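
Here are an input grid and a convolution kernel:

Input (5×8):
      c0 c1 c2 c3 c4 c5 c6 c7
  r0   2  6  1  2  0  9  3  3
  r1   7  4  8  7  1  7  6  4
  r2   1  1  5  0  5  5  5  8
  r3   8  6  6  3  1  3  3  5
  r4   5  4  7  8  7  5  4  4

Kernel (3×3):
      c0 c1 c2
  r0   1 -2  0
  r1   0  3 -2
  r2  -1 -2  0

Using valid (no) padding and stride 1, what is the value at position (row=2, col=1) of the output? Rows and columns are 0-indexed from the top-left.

The receptive field on the input at this output position is [1 5 0 / 6 6 3 / 4 7 8]. Elementwise product with the kernel and sum: 1·1 + 5·-2 + 6·3 + 3·-2 + 4·-1 + 7·-2.

-15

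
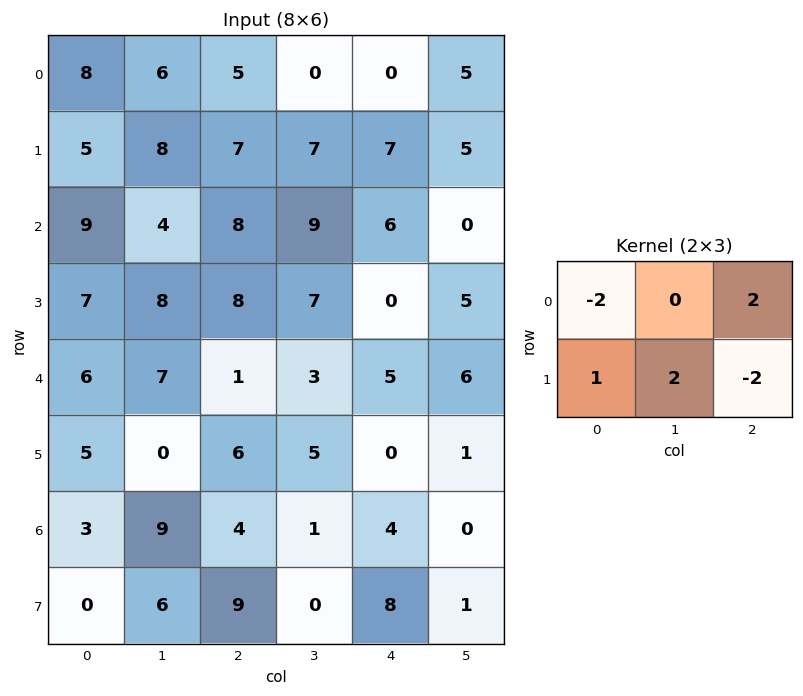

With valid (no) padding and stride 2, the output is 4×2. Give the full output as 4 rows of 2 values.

Output[0,0]: The receptive field on the input at this output position is [8 6 5 / 5 8 7]. Elementwise product with the kernel and sum: 8·-2 + 5·2 + 5·1 + 8·2 + 7·-2.

1 -3
5 18
-17 24
-4 -7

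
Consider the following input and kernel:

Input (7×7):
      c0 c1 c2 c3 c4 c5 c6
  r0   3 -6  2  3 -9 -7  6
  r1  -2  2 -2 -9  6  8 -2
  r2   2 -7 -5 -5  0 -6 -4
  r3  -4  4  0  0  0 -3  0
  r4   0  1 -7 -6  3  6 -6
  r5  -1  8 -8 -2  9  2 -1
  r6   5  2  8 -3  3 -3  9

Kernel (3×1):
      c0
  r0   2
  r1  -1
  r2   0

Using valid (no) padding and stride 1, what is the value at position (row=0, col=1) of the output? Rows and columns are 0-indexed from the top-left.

-14

The receptive field on the input at this output position is [-6 / 2 / -7]. Elementwise product with the kernel and sum: -6·2 + 2·-1.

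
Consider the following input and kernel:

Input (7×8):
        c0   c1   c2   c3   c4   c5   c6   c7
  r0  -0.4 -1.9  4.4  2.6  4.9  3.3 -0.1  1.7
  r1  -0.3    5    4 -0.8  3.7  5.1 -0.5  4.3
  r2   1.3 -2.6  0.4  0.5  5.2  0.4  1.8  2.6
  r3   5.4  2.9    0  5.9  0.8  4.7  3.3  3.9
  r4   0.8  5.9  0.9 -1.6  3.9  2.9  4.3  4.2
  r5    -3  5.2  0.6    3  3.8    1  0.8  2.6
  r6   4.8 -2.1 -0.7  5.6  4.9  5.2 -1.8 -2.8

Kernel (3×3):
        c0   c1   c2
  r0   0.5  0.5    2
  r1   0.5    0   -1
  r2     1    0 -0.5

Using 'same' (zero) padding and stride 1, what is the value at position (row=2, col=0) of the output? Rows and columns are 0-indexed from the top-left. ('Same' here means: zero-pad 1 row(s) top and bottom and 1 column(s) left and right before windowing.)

11

The receptive field on the zero-padded input at this output position is [0 -0.3 5 / 0 1.3 -2.6 / 0 5.4 2.9]. Elementwise product with the kernel and sum: 0·0.5 + -0.3·0.5 + 5·2 + 0·0.5 + -2.6·-1 + 0·1 + 2.9·-0.5.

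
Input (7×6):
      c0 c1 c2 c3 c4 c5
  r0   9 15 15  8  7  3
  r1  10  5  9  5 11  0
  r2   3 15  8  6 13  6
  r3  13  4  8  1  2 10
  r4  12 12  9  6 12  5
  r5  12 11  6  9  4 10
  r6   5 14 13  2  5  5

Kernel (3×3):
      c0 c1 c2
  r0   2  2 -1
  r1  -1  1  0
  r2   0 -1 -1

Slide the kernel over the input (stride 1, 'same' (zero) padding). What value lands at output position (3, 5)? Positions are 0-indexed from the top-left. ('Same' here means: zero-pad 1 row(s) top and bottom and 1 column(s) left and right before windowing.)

The receptive field on the zero-padded input at this output position is [13 6 0 / 2 10 0 / 12 5 0]. Elementwise product with the kernel and sum: 13·2 + 6·2 + 0·-1 + 2·-1 + 10·1 + 5·-1 + 0·-1.

41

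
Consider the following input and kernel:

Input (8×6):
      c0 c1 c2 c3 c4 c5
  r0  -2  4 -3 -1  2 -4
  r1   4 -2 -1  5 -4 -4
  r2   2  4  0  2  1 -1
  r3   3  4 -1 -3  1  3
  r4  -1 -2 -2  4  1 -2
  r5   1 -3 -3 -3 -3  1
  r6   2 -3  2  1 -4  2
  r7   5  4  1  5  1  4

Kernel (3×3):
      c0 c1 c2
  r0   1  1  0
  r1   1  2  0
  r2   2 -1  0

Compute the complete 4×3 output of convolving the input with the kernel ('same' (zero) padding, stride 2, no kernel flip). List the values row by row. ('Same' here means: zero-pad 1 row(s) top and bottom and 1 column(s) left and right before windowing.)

-8 -5 17
5 10 -2
0 -6 1
0 2 -4

Output[0,0]: The receptive field on the zero-padded input at this output position is [0 0 0 / 0 -2 4 / 0 4 -2]. Elementwise product with the kernel and sum: 0·1 + 0·1 + 0·1 + -2·2 + 0·2 + 4·-1.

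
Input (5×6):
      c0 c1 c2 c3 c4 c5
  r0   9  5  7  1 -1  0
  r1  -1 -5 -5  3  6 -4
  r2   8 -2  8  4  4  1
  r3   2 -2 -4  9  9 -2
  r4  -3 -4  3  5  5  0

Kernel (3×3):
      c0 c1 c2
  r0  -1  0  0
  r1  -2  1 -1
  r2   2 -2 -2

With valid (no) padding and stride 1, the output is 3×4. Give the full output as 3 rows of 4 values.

Output[0,0]: The receptive field on the input at this output position is [9 5 7 / -1 -5 -5 / 8 -2 8]. Elementwise product with the kernel and sum: 9·-1 + -1·-2 + -5·1 + -5·-1 + 8·2 + -2·-2 + 8·-2.

-3 -31 0 1
-9 -1 -55 -4
-14 -31 -14 -11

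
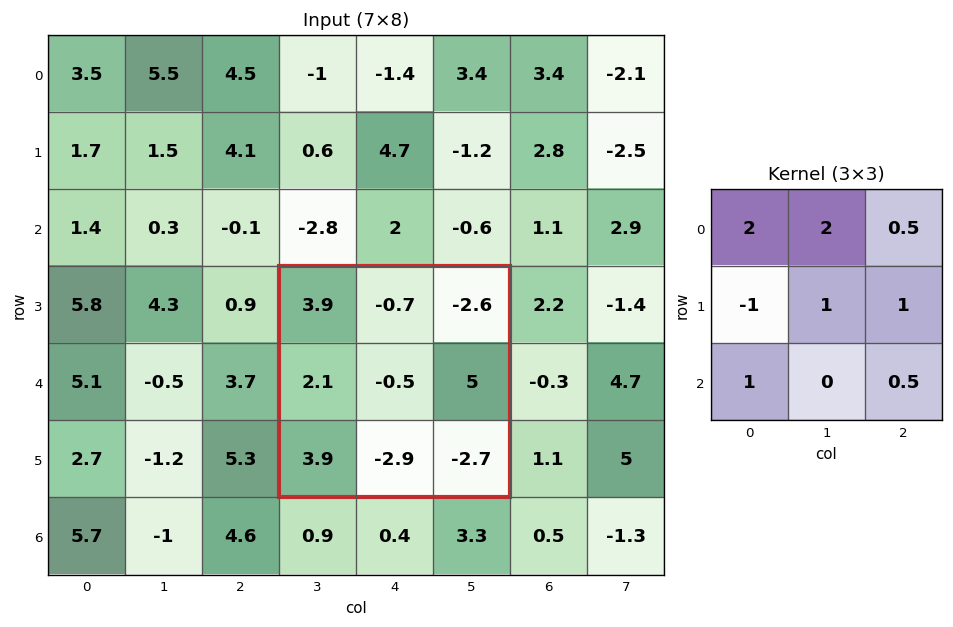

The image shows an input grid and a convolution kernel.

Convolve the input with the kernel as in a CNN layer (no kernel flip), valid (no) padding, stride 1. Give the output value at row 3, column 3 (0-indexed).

10.05

The receptive field on the input at this output position is [3.9 -0.7 -2.6 / 2.1 -0.5 5 / 3.9 -2.9 -2.7]. Elementwise product with the kernel and sum: 3.9·2 + -0.7·2 + -2.6·0.5 + 2.1·-1 + -0.5·1 + 5·1 + 3.9·1 + -2.7·0.5.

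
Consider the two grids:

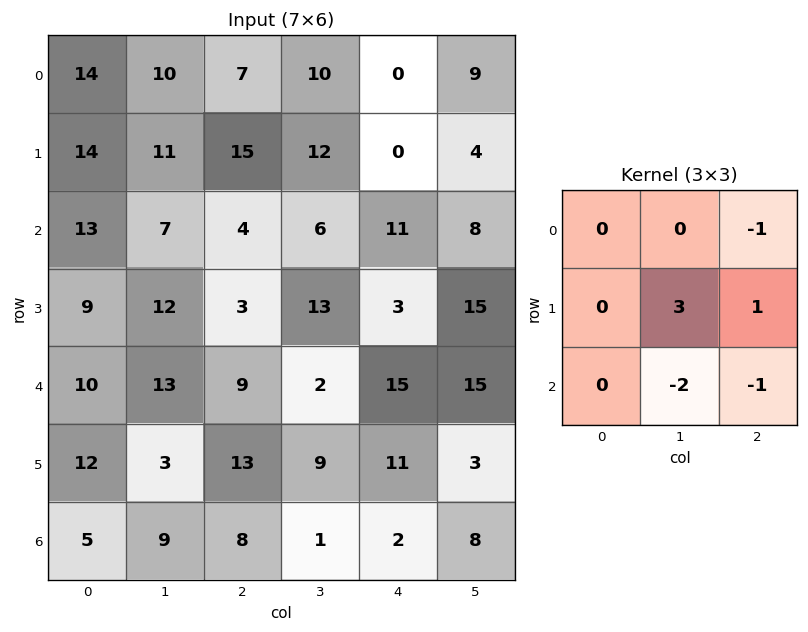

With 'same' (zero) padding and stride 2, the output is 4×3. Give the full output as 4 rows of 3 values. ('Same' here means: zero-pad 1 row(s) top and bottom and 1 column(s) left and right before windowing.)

Output[0,0]: The receptive field on the zero-padded input at this output position is [0 0 0 / 0 14 10 / 0 14 11]. Elementwise product with the kernel and sum: 0·-1 + 14·3 + 10·1 + 14·-2 + 11·-1.
Output[0,1]: The receptive field on the zero-padded input at this output position is [0 0 0 / 10 7 10 / 11 15 12]. Elementwise product with the kernel and sum: 0·-1 + 7·3 + 10·1 + 15·-2 + 12·-1.

13 -11 5
5 -13 16
4 -19 20
21 16 11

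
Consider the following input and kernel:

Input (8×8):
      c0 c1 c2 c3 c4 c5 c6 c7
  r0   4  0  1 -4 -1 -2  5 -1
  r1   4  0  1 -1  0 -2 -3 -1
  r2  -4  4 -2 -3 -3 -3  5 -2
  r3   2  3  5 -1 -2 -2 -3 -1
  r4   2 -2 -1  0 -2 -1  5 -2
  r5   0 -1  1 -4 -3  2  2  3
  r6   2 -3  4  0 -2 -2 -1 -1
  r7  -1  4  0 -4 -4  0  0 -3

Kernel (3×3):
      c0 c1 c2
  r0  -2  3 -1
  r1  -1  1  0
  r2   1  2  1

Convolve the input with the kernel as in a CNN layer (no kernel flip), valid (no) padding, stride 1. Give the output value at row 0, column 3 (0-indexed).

The receptive field on the input at this output position is [-4 -1 -2 / -1 0 -2 / -3 -3 -3]. Elementwise product with the kernel and sum: -4·-2 + -1·3 + -2·-1 + -1·-1 + 0·1 + -3·1 + -3·2 + -3·1.

-4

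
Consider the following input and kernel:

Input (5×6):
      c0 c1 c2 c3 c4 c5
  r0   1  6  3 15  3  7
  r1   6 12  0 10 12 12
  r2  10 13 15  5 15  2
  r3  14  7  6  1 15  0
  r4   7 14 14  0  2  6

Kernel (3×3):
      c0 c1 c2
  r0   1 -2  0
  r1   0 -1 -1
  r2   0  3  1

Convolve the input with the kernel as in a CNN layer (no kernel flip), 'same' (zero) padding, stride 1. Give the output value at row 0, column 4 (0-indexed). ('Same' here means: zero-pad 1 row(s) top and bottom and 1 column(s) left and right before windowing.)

The receptive field on the zero-padded input at this output position is [0 0 0 / 15 3 7 / 10 12 12]. Elementwise product with the kernel and sum: 0·1 + 0·-2 + 3·-1 + 7·-1 + 12·3 + 12·1.

38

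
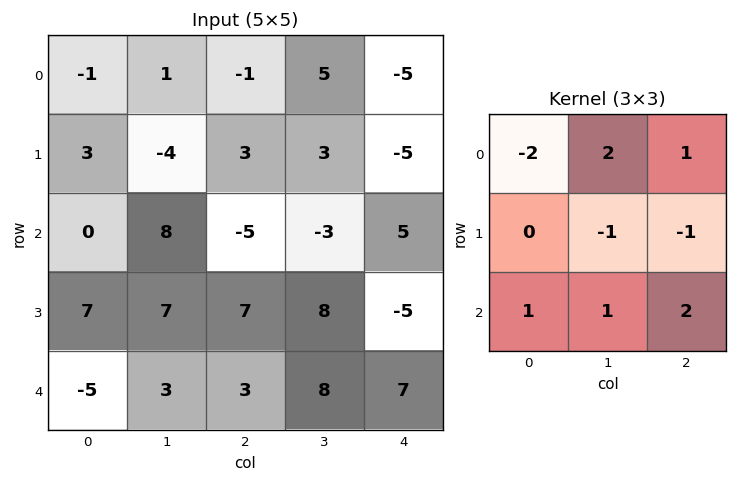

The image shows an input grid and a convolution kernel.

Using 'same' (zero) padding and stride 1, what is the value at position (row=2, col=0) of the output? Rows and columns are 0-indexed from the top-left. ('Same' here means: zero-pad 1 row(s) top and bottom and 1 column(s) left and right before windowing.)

The receptive field on the zero-padded input at this output position is [0 3 -4 / 0 0 8 / 0 7 7]. Elementwise product with the kernel and sum: 0·-2 + 3·2 + -4·1 + 0·-1 + 8·-1 + 0·1 + 7·1 + 7·2.

15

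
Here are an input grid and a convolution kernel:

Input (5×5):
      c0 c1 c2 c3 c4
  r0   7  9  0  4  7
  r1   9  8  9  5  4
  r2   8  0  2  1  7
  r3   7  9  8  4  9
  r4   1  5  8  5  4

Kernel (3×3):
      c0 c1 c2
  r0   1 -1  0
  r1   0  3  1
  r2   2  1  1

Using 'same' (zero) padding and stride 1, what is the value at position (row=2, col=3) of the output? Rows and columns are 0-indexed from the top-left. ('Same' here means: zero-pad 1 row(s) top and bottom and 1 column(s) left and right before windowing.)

43

The receptive field on the zero-padded input at this output position is [9 5 4 / 2 1 7 / 8 4 9]. Elementwise product with the kernel and sum: 9·1 + 5·-1 + 1·3 + 7·1 + 8·2 + 4·1 + 9·1.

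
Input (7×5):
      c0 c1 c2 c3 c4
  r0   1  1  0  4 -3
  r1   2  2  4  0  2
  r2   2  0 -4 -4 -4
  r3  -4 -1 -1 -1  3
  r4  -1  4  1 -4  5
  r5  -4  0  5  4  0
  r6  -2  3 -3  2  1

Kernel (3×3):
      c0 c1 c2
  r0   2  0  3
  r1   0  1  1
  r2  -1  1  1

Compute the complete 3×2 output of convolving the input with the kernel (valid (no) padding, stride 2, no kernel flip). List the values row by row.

Output[0,0]: The receptive field on the input at this output position is [1 1 0 / 2 2 4 / 2 0 -4]. Elementwise product with the kernel and sum: 1·2 + 0·3 + 2·1 + 4·1 + 2·-1 + 0·1 + -4·1.

2 -11
-4 -18
8 27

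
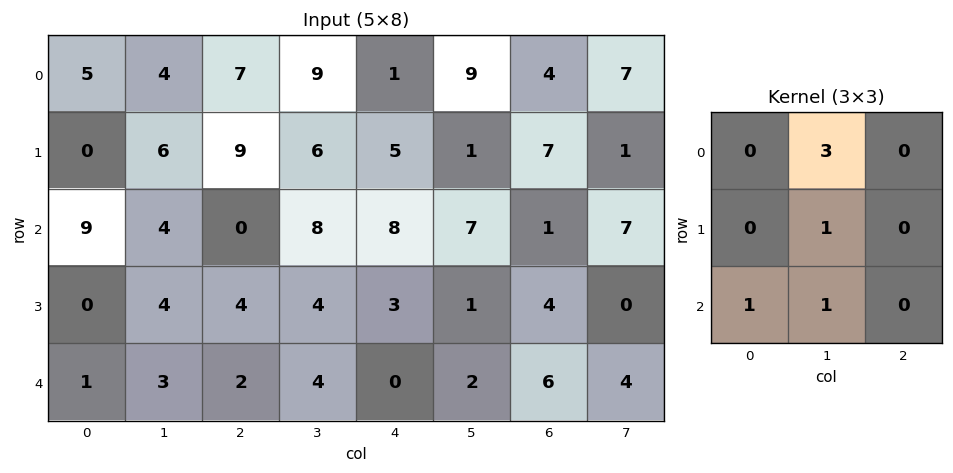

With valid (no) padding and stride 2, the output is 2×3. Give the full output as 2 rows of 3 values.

31 41 43
20 34 24

Output[0,0]: The receptive field on the input at this output position is [5 4 7 / 0 6 9 / 9 4 0]. Elementwise product with the kernel and sum: 4·3 + 6·1 + 9·1 + 4·1.
Output[0,1]: The receptive field on the input at this output position is [7 9 1 / 9 6 5 / 0 8 8]. Elementwise product with the kernel and sum: 9·3 + 6·1 + 0·1 + 8·1.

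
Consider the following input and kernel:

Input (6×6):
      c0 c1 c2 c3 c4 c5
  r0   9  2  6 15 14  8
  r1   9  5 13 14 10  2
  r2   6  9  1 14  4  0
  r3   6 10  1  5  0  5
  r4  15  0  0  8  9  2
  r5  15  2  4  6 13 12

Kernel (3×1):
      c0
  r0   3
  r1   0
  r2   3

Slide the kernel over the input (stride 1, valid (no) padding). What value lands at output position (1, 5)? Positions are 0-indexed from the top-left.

The receptive field on the input at this output position is [2 / 0 / 5]. Elementwise product with the kernel and sum: 2·3 + 5·3.

21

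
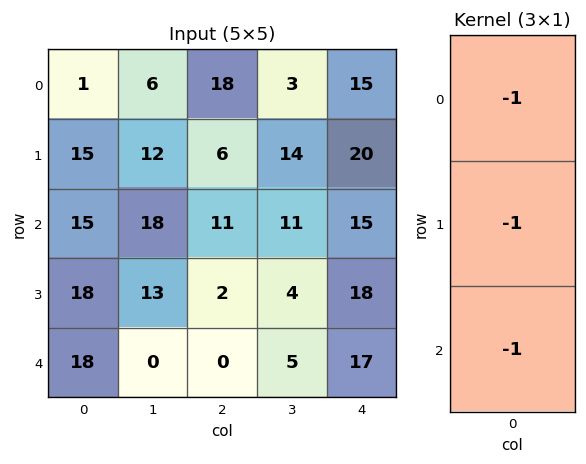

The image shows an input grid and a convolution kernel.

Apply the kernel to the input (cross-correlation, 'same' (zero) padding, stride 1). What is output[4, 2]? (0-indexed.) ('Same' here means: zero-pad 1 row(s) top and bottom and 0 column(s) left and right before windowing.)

The receptive field on the zero-padded input at this output position is [2 / 0 / 0]. Elementwise product with the kernel and sum: 2·-1 + 0·-1 + 0·-1.

-2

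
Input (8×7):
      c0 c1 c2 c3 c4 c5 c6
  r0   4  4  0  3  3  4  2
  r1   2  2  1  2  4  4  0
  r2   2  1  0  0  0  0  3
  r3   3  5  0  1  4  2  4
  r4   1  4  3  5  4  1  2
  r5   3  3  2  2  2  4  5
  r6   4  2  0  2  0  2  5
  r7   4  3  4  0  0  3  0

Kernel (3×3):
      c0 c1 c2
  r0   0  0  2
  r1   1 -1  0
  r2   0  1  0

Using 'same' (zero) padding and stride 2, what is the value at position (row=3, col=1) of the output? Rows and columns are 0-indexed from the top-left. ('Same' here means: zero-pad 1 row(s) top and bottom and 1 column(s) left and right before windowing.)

10

The receptive field on the zero-padded input at this output position is [3 2 2 / 2 0 2 / 3 4 0]. Elementwise product with the kernel and sum: 2·2 + 2·1 + 0·-1 + 4·1.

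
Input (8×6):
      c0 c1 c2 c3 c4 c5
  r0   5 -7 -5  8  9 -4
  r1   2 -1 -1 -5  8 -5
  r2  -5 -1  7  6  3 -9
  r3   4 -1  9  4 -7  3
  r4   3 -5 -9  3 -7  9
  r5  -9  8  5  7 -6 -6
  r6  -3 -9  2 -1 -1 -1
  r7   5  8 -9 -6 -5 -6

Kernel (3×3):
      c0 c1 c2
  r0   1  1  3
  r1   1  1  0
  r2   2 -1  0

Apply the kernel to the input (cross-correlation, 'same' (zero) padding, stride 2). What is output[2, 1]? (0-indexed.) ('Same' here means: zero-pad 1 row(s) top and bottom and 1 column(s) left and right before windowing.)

The receptive field on the zero-padded input at this output position is [-1 9 4 / -5 -9 3 / 8 5 7]. Elementwise product with the kernel and sum: -1·1 + 9·1 + 4·3 + -5·1 + -9·1 + 8·2 + 5·-1.

17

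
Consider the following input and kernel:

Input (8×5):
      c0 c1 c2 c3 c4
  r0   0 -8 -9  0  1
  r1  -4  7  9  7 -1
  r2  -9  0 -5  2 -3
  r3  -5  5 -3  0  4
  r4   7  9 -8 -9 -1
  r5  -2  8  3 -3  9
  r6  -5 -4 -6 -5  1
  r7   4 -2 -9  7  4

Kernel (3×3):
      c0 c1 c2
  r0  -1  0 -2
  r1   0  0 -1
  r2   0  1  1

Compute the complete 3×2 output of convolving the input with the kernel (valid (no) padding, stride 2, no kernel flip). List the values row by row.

4 7
23 -3
-4 -3

Output[0,0]: The receptive field on the input at this output position is [0 -8 -9 / -4 7 9 / -9 0 -5]. Elementwise product with the kernel and sum: 0·-1 + -9·-2 + 9·-1 + 0·1 + -5·1.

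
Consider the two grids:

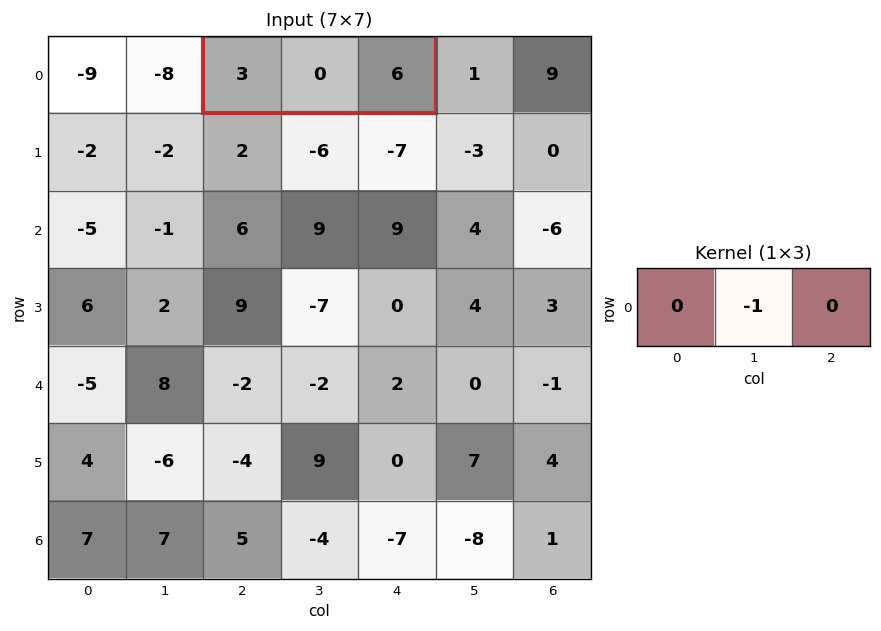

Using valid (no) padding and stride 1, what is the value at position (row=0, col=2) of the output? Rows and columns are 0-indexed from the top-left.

The receptive field on the input at this output position is [3 0 6]. Elementwise product with the kernel and sum: 0·-1.

0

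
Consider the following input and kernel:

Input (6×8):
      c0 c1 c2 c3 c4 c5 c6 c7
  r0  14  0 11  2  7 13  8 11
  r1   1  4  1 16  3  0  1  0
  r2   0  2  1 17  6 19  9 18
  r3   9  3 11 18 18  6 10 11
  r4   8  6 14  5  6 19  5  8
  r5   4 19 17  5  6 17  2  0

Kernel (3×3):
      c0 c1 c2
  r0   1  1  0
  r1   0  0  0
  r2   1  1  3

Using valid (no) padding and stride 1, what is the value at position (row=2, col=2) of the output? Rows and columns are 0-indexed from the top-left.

The receptive field on the input at this output position is [1 17 6 / 11 18 18 / 14 5 6]. Elementwise product with the kernel and sum: 1·1 + 17·1 + 14·1 + 5·1 + 6·3.

55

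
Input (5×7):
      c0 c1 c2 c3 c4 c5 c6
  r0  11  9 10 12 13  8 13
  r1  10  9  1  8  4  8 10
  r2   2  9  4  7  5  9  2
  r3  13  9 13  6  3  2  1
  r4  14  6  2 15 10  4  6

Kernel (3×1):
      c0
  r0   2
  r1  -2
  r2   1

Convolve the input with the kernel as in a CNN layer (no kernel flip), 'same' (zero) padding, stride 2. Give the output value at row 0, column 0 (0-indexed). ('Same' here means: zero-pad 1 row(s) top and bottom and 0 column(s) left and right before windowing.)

-12

The receptive field on the zero-padded input at this output position is [0 / 11 / 10]. Elementwise product with the kernel and sum: 0·2 + 11·-2 + 10·1.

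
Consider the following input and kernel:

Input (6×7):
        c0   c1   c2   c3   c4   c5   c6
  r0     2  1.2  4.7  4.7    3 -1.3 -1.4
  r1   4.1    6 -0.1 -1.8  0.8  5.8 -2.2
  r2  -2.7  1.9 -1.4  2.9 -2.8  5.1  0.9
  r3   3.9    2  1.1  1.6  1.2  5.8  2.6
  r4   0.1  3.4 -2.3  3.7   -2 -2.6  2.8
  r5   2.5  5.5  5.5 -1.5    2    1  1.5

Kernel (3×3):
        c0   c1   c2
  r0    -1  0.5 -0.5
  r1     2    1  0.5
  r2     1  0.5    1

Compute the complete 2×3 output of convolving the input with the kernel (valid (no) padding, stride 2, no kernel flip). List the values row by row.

Output[0,0]: The receptive field on the input at this output position is [2 1.2 4.7 / 4.1 6 -0.1 / -2.7 1.9 -1.4]. Elementwise product with the kernel and sum: 2·-1 + 1.2·0.5 + 4.7·-0.5 + 4.1·2 + 6·1 + -0.1·0.5 + -2.7·1 + 1.9·0.5 + -1.4·1.
Output[0,1]: The receptive field on the input at this output position is [4.7 4.7 3 / -0.1 -1.8 0.8 / -1.4 2.9 -2.8]. Elementwise product with the kernel and sum: 4.7·-1 + 4.7·0.5 + 3·-0.5 + -0.1·2 + -1.8·1 + 0.8·0.5 + -1.4·1 + 2.9·0.5 + -2.8·1.

7.25 -8.2 4
14.2 6.2 13.9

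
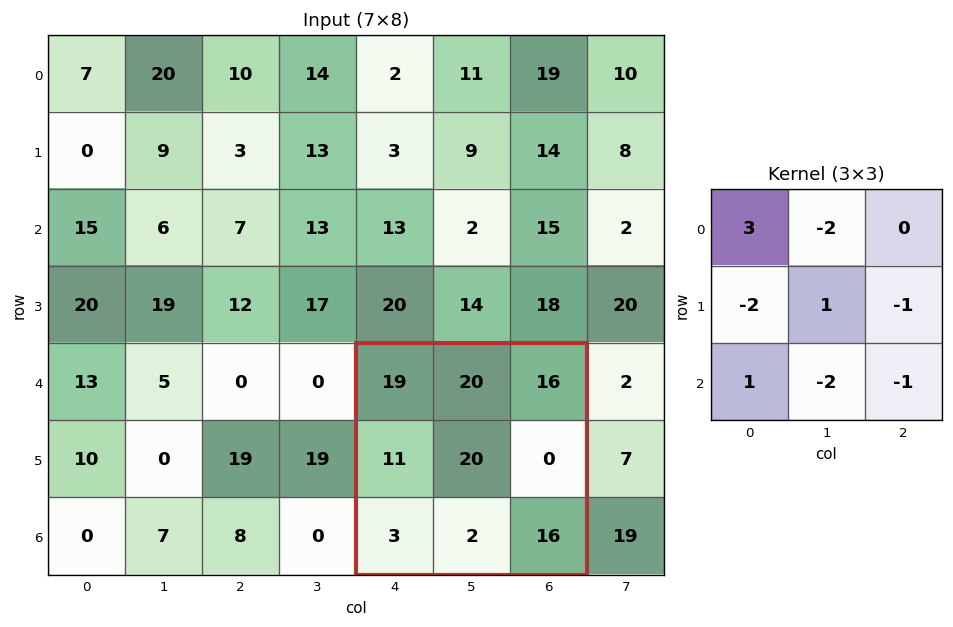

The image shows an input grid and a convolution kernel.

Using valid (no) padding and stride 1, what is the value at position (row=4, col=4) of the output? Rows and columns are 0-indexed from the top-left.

The receptive field on the input at this output position is [19 20 16 / 11 20 0 / 3 2 16]. Elementwise product with the kernel and sum: 19·3 + 20·-2 + 11·-2 + 20·1 + 0·-1 + 3·1 + 2·-2 + 16·-1.

-2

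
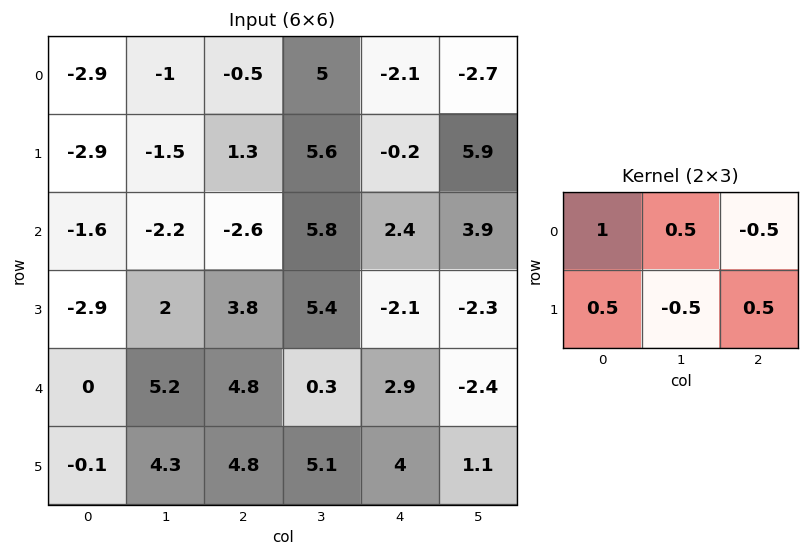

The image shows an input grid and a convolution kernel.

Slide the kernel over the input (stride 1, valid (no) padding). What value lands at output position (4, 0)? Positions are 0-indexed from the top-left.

The receptive field on the input at this output position is [0 5.2 4.8 / -0.1 4.3 4.8]. Elementwise product with the kernel and sum: 0·1 + 5.2·0.5 + 4.8·-0.5 + -0.1·0.5 + 4.3·-0.5 + 4.8·0.5.

0.4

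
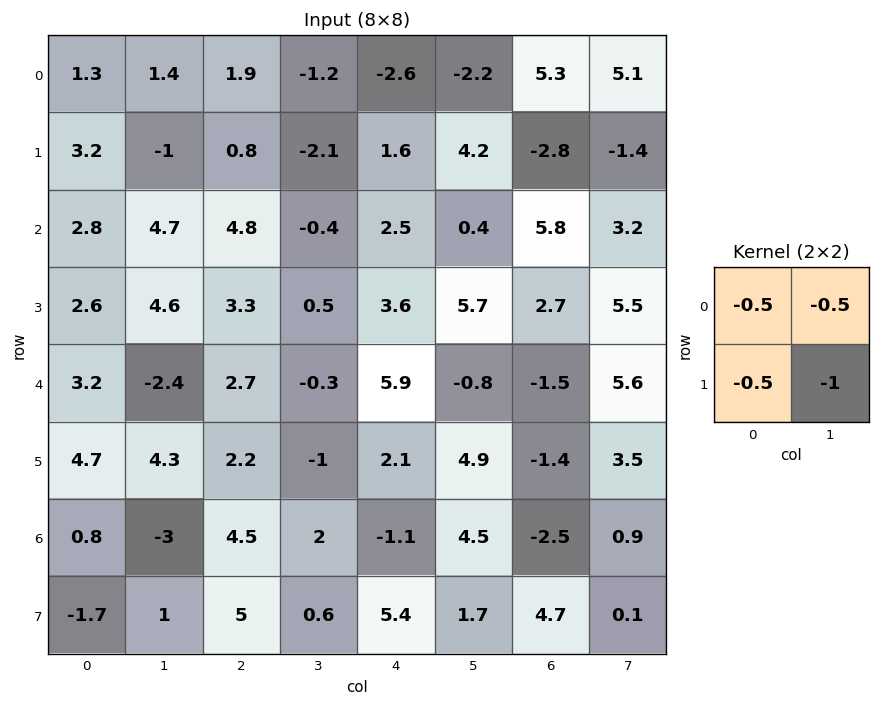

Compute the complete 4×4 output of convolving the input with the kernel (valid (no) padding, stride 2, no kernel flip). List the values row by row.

-1.95 1.35 -2.6 -2.4
-9.65 -4.35 -8.95 -11.35
-7.05 -1.3 -8.5 -4.85
0.95 -6.35 -6.1 -1.65

Output[0,0]: The receptive field on the input at this output position is [1.3 1.4 / 3.2 -1]. Elementwise product with the kernel and sum: 1.3·-0.5 + 1.4·-0.5 + 3.2·-0.5 + -1·-1.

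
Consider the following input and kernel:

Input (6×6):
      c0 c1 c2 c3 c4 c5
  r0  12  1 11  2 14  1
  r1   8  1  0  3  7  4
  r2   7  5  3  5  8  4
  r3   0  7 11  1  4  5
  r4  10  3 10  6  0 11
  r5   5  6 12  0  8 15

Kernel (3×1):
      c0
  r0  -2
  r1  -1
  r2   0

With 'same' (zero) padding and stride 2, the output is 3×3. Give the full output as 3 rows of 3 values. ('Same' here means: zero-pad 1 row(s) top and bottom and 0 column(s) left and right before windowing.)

Output[0,0]: The receptive field on the zero-padded input at this output position is [0 / 12 / 8]. Elementwise product with the kernel and sum: 0·-2 + 12·-1.
Output[0,1]: The receptive field on the zero-padded input at this output position is [0 / 11 / 0]. Elementwise product with the kernel and sum: 0·-2 + 11·-1.

-12 -11 -14
-23 -3 -22
-10 -32 -8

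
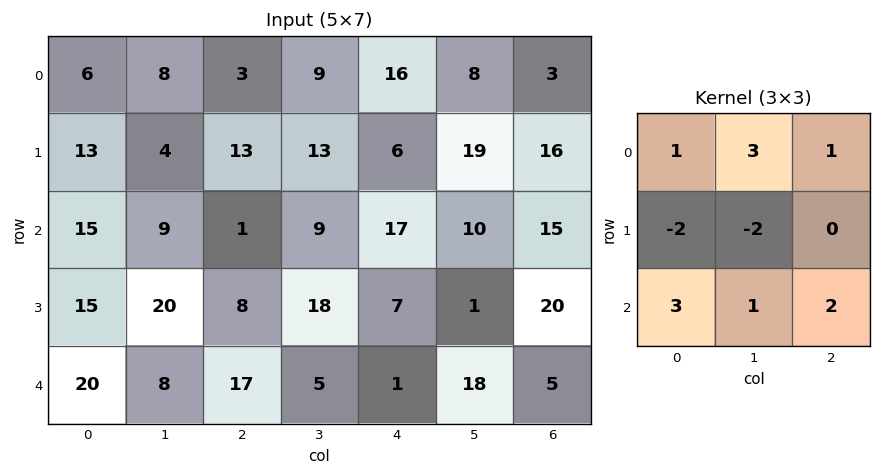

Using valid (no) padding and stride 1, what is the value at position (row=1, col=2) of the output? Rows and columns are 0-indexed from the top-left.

94

The receptive field on the input at this output position is [13 13 6 / 1 9 17 / 8 18 7]. Elementwise product with the kernel and sum: 13·1 + 13·3 + 6·1 + 1·-2 + 9·-2 + 8·3 + 18·1 + 7·2.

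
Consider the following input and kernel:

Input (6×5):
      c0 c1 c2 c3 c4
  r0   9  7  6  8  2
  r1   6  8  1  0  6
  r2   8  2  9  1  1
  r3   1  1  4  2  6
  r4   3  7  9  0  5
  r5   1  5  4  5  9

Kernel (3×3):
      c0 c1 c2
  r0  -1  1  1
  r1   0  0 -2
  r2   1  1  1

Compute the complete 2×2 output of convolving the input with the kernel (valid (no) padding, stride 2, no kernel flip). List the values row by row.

21 3
14 -5

Output[0,0]: The receptive field on the input at this output position is [9 7 6 / 6 8 1 / 8 2 9]. Elementwise product with the kernel and sum: 9·-1 + 7·1 + 6·1 + 1·-2 + 8·1 + 2·1 + 9·1.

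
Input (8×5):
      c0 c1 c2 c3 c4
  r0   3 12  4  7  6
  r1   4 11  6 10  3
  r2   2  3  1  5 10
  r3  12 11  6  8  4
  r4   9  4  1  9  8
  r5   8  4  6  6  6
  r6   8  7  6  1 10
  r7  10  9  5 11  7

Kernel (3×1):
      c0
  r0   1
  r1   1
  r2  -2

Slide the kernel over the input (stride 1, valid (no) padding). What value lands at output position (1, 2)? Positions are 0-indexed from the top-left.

The receptive field on the input at this output position is [6 / 1 / 6]. Elementwise product with the kernel and sum: 6·1 + 1·1 + 6·-2.

-5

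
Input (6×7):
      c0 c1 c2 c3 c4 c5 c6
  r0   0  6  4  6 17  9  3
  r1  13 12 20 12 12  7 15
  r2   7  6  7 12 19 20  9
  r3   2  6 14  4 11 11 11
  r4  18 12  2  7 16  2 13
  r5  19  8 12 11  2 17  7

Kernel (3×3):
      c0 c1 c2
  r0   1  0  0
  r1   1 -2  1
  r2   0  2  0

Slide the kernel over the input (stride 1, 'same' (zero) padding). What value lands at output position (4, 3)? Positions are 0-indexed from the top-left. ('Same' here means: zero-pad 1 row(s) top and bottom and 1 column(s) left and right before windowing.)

The receptive field on the zero-padded input at this output position is [14 4 11 / 2 7 16 / 12 11 2]. Elementwise product with the kernel and sum: 14·1 + 2·1 + 7·-2 + 16·1 + 11·2.

40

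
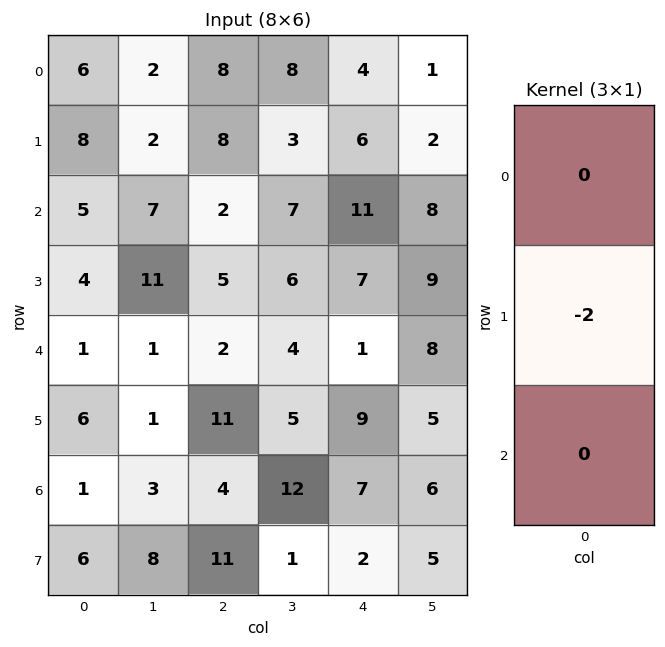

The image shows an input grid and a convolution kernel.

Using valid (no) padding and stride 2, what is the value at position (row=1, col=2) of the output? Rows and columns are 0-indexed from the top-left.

The receptive field on the input at this output position is [11 / 7 / 1]. Elementwise product with the kernel and sum: 7·-2.

-14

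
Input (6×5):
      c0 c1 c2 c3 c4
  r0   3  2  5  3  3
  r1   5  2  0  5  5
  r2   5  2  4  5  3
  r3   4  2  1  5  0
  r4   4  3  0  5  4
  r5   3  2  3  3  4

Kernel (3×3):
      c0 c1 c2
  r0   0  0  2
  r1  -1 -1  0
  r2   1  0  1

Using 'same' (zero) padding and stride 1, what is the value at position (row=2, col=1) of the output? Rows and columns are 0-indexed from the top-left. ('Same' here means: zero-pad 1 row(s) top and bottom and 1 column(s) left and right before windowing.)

-2

The receptive field on the zero-padded input at this output position is [5 2 0 / 5 2 4 / 4 2 1]. Elementwise product with the kernel and sum: 0·2 + 5·-1 + 2·-1 + 4·1 + 1·1.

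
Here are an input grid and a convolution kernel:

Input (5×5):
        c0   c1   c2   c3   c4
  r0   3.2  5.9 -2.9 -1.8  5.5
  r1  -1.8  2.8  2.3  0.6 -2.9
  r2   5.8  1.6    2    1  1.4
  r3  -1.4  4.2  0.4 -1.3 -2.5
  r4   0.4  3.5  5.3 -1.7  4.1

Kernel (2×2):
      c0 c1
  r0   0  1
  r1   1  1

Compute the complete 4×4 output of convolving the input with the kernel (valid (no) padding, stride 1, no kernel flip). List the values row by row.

6.9 2.2 1.1 3.2
10.2 5.9 3.6 -0.5
4.4 6.6 0.1 -2.4
8.1 9.2 2.3 -0.1

Output[0,0]: The receptive field on the input at this output position is [3.2 5.9 / -1.8 2.8]. Elementwise product with the kernel and sum: 5.9·1 + -1.8·1 + 2.8·1.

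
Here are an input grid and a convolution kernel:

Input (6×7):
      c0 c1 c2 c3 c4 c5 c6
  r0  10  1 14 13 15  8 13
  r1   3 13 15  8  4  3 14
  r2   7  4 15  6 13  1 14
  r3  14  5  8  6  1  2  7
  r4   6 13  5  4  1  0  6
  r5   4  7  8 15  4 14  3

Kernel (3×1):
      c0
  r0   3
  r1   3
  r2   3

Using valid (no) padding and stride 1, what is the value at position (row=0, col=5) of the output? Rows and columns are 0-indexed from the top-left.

36

The receptive field on the input at this output position is [8 / 3 / 1]. Elementwise product with the kernel and sum: 8·3 + 3·3 + 1·3.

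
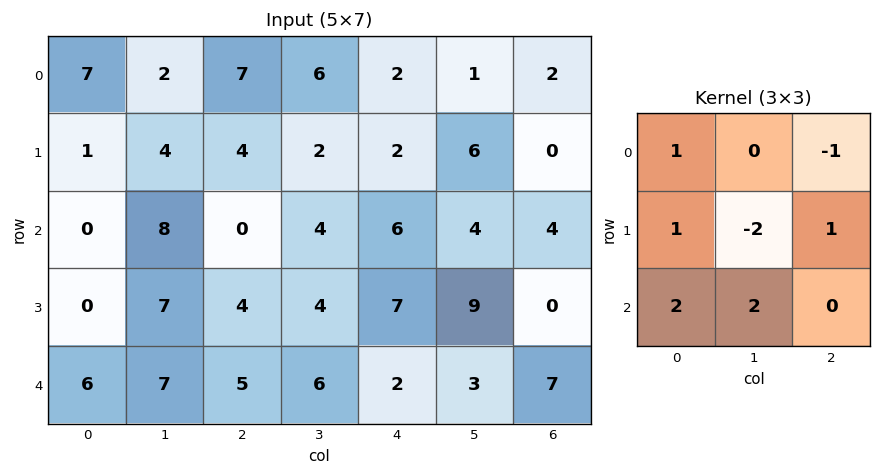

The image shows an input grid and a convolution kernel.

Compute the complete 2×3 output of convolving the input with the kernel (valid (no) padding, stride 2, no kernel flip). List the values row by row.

13 15 10
16 19 1

Output[0,0]: The receptive field on the input at this output position is [7 2 7 / 1 4 4 / 0 8 0]. Elementwise product with the kernel and sum: 7·1 + 7·-1 + 1·1 + 4·-2 + 4·1 + 0·2 + 8·2.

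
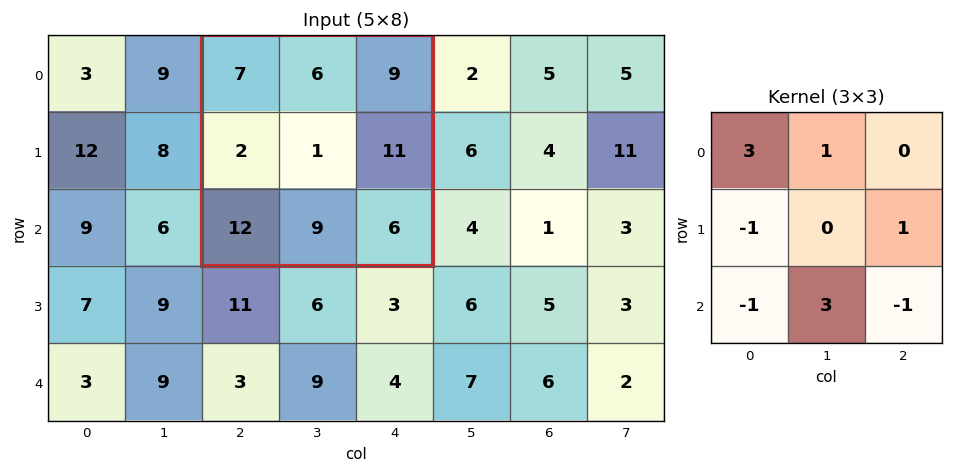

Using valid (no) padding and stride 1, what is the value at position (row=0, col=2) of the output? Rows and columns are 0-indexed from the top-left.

The receptive field on the input at this output position is [7 6 9 / 2 1 11 / 12 9 6]. Elementwise product with the kernel and sum: 7·3 + 6·1 + 2·-1 + 11·1 + 12·-1 + 9·3 + 6·-1.

45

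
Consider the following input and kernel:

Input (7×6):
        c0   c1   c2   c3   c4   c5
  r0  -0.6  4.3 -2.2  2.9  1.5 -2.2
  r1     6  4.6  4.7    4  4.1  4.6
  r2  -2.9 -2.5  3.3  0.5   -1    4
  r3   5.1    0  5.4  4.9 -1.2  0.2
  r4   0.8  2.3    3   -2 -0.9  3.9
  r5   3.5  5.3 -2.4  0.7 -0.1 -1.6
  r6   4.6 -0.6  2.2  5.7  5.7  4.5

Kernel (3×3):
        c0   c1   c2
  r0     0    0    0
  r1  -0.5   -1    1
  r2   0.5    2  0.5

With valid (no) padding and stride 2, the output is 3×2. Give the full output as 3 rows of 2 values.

-7.7 -0.1
9.35 -11.75
-7.25 15.75

Output[0,0]: The receptive field on the input at this output position is [-0.6 4.3 -2.2 / 6 4.6 4.7 / -2.9 -2.5 3.3]. Elementwise product with the kernel and sum: 6·-0.5 + 4.6·-1 + 4.7·1 + -2.9·0.5 + -2.5·2 + 3.3·0.5.
Output[0,1]: The receptive field on the input at this output position is [-2.2 2.9 1.5 / 4.7 4 4.1 / 3.3 0.5 -1]. Elementwise product with the kernel and sum: 4.7·-0.5 + 4·-1 + 4.1·1 + 3.3·0.5 + 0.5·2 + -1·0.5.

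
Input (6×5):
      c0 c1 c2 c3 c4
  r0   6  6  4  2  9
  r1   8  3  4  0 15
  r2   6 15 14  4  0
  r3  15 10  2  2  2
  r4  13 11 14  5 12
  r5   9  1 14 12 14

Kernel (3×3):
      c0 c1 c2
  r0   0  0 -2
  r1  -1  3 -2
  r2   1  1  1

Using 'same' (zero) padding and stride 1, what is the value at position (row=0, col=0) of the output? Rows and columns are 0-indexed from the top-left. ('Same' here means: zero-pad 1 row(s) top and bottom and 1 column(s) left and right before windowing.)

The receptive field on the zero-padded input at this output position is [0 0 0 / 0 6 6 / 0 8 3]. Elementwise product with the kernel and sum: 0·-2 + 0·-1 + 6·3 + 6·-2 + 0·1 + 8·1 + 3·1.

17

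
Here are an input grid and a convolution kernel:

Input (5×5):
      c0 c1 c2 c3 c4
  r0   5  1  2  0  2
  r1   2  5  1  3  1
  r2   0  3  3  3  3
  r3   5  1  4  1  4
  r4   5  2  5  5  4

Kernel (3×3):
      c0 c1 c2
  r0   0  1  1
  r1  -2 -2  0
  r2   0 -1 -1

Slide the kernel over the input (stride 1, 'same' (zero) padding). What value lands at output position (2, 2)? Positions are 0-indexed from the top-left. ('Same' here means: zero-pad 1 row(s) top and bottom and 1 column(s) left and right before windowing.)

-13

The receptive field on the zero-padded input at this output position is [5 1 3 / 3 3 3 / 1 4 1]. Elementwise product with the kernel and sum: 1·1 + 3·1 + 3·-2 + 3·-2 + 4·-1 + 1·-1.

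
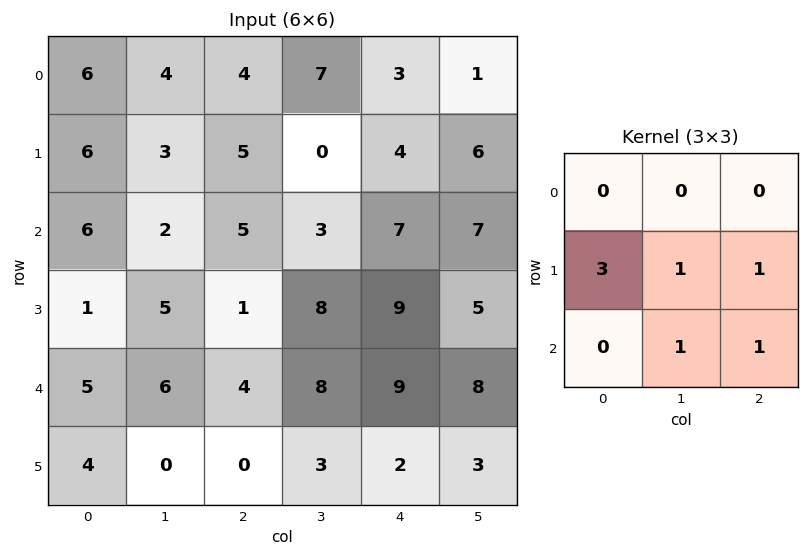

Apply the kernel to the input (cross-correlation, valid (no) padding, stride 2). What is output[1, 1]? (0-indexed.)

The receptive field on the input at this output position is [5 3 7 / 1 8 9 / 4 8 9]. Elementwise product with the kernel and sum: 1·3 + 8·1 + 9·1 + 8·1 + 9·1.

37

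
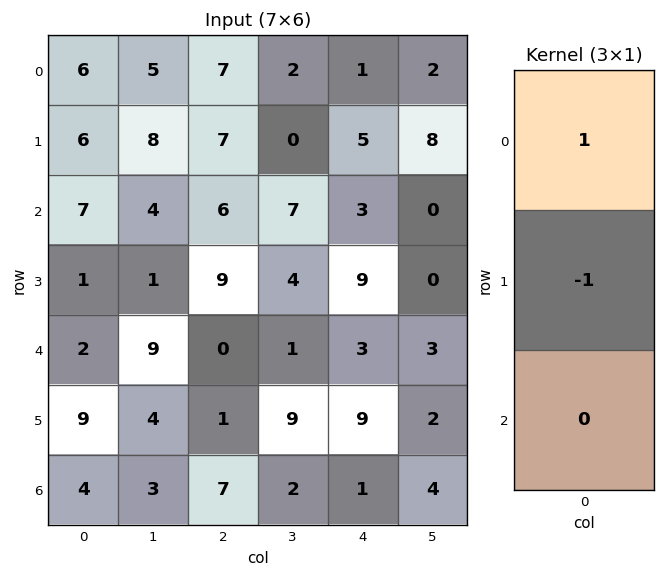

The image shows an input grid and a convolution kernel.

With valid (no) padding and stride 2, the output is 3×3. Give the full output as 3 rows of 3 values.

0 0 -4
6 -3 -6
-7 -1 -6

Output[0,0]: The receptive field on the input at this output position is [6 / 6 / 7]. Elementwise product with the kernel and sum: 6·1 + 6·-1.
Output[0,1]: The receptive field on the input at this output position is [7 / 7 / 6]. Elementwise product with the kernel and sum: 7·1 + 7·-1.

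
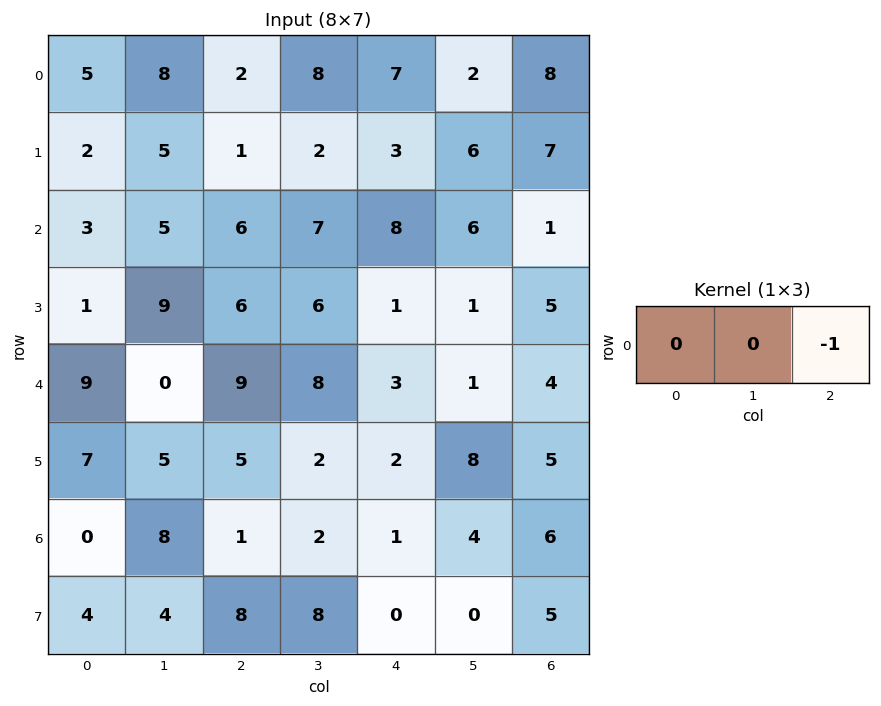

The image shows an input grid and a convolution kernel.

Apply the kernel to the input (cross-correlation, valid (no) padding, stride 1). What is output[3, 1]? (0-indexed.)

-6

The receptive field on the input at this output position is [9 6 6]. Elementwise product with the kernel and sum: 6·-1.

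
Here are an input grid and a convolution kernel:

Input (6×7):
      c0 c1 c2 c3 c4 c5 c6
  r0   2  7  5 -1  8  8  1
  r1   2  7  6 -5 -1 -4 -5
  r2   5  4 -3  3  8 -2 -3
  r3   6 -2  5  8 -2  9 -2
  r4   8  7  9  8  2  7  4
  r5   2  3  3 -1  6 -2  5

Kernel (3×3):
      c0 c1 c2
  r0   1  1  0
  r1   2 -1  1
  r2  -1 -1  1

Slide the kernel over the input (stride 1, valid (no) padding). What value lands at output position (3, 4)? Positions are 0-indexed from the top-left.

The receptive field on the input at this output position is [-2 9 -2 / 2 7 4 / 6 -2 5]. Elementwise product with the kernel and sum: -2·1 + 9·1 + 2·2 + 7·-1 + 4·1 + 6·-1 + -2·-1 + 5·1.

9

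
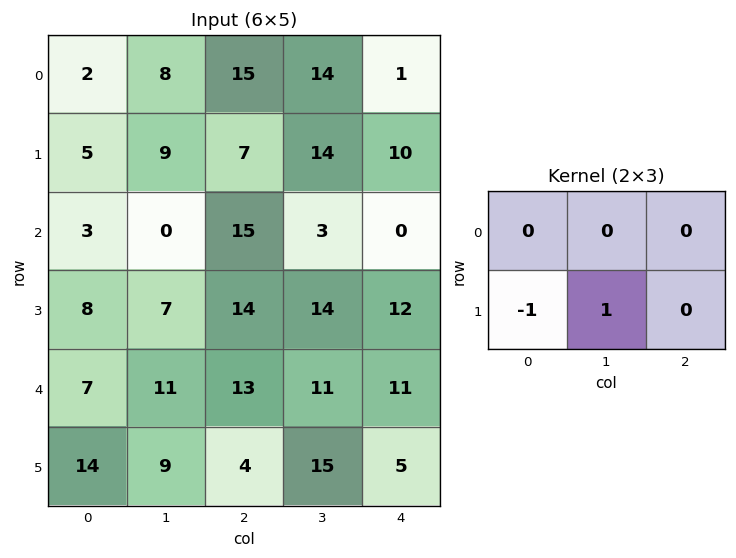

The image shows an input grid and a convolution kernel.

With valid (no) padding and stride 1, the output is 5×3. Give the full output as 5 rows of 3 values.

Output[0,0]: The receptive field on the input at this output position is [2 8 15 / 5 9 7]. Elementwise product with the kernel and sum: 5·-1 + 9·1.
Output[0,1]: The receptive field on the input at this output position is [8 15 14 / 9 7 14]. Elementwise product with the kernel and sum: 9·-1 + 7·1.

4 -2 7
-3 15 -12
-1 7 0
4 2 -2
-5 -5 11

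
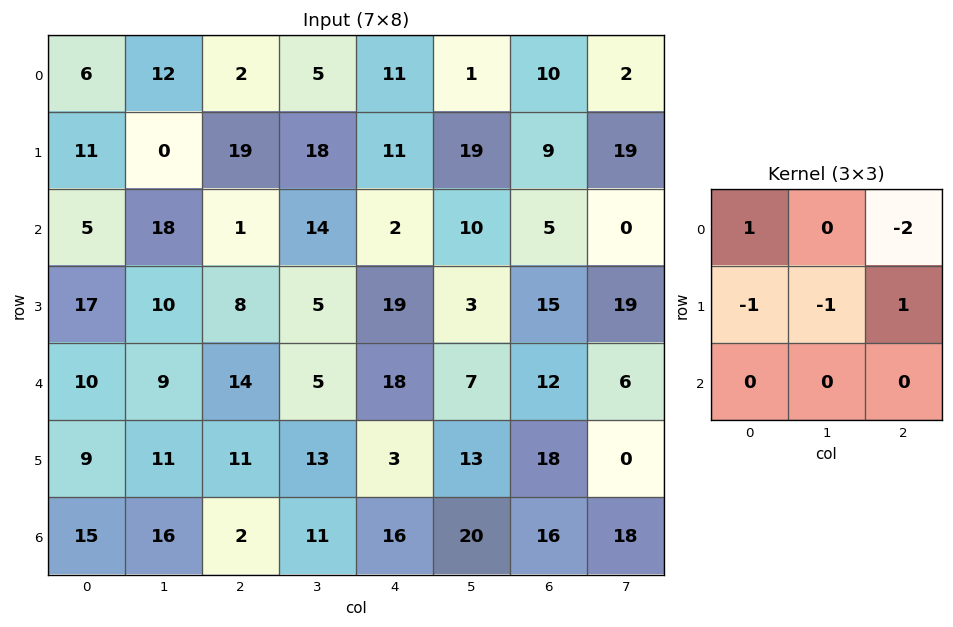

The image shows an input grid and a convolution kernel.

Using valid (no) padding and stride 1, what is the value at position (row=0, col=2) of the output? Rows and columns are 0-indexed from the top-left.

The receptive field on the input at this output position is [2 5 11 / 19 18 11 / 1 14 2]. Elementwise product with the kernel and sum: 2·1 + 11·-2 + 19·-1 + 18·-1 + 11·1.

-46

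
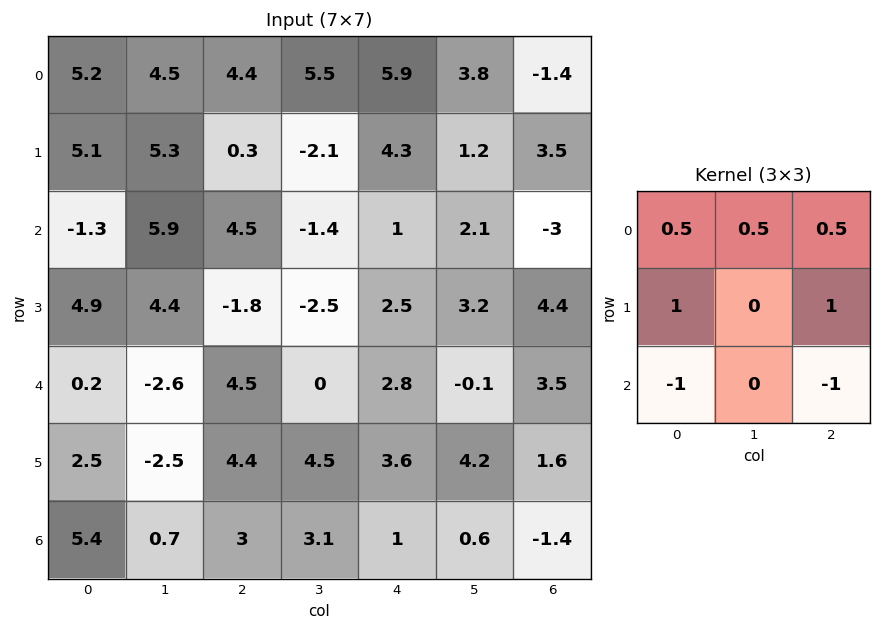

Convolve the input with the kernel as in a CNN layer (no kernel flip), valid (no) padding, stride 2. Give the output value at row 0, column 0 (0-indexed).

The receptive field on the input at this output position is [5.2 4.5 4.4 / 5.1 5.3 0.3 / -1.3 5.9 4.5]. Elementwise product with the kernel and sum: 5.2·0.5 + 4.5·0.5 + 4.4·0.5 + 5.1·1 + 0.3·1 + -1.3·-1 + 4.5·-1.

9.25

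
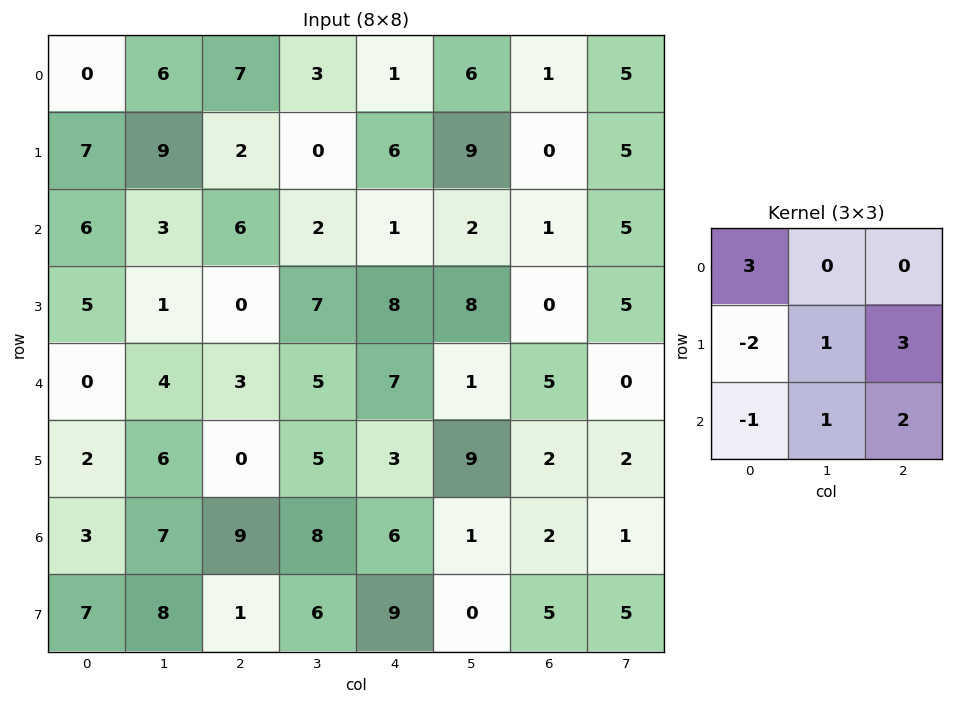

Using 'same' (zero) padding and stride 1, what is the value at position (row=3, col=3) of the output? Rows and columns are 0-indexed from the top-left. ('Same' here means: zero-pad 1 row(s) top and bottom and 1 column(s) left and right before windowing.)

65

The receptive field on the zero-padded input at this output position is [6 2 1 / 0 7 8 / 3 5 7]. Elementwise product with the kernel and sum: 6·3 + 0·-2 + 7·1 + 8·3 + 3·-1 + 5·1 + 7·2.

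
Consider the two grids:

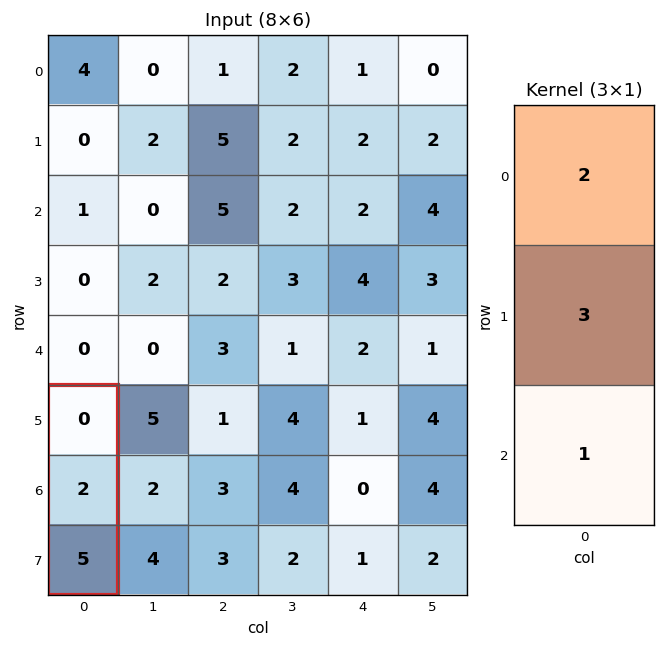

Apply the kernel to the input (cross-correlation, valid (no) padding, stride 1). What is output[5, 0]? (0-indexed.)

The receptive field on the input at this output position is [0 / 2 / 5]. Elementwise product with the kernel and sum: 0·2 + 2·3 + 5·1.

11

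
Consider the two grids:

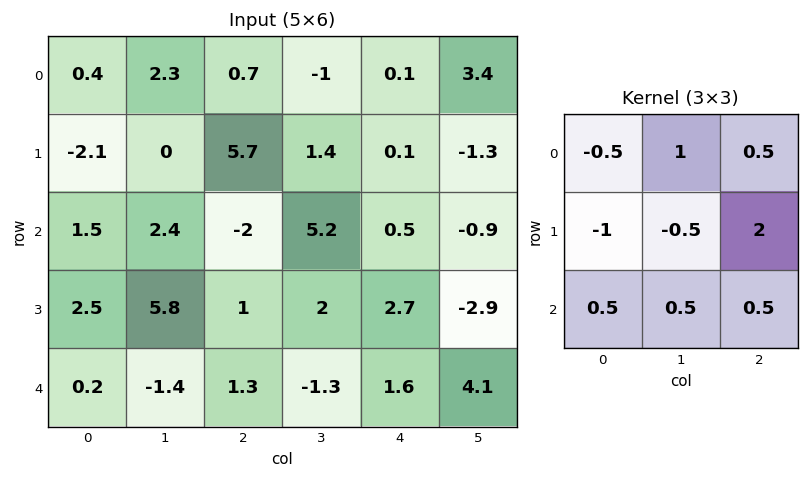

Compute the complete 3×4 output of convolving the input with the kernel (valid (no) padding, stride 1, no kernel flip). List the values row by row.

16.9 1.8 -5.65 0.65
1.85 19.8 1.85 -7.6
-2.7 -3.6 10.65 -9.5

Output[0,0]: The receptive field on the input at this output position is [0.4 2.3 0.7 / -2.1 0 5.7 / 1.5 2.4 -2]. Elementwise product with the kernel and sum: 0.4·-0.5 + 2.3·1 + 0.7·0.5 + -2.1·-1 + 0·-0.5 + 5.7·2 + 1.5·0.5 + 2.4·0.5 + -2·0.5.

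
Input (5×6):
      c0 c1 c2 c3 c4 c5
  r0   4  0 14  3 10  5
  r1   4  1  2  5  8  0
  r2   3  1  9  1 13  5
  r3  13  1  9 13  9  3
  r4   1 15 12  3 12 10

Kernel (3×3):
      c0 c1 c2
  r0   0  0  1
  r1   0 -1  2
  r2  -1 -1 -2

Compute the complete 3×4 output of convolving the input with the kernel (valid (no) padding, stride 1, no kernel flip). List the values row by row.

Output[0,0]: The receptive field on the input at this output position is [4 0 14 / 4 1 2 / 3 1 9]. Elementwise product with the kernel and sum: 14·1 + 1·-1 + 2·2 + 3·-1 + 1·-1 + 9·-2.

-5 -1 -15 -27
-13 -38 -7 -31
-14 -15 -21 -33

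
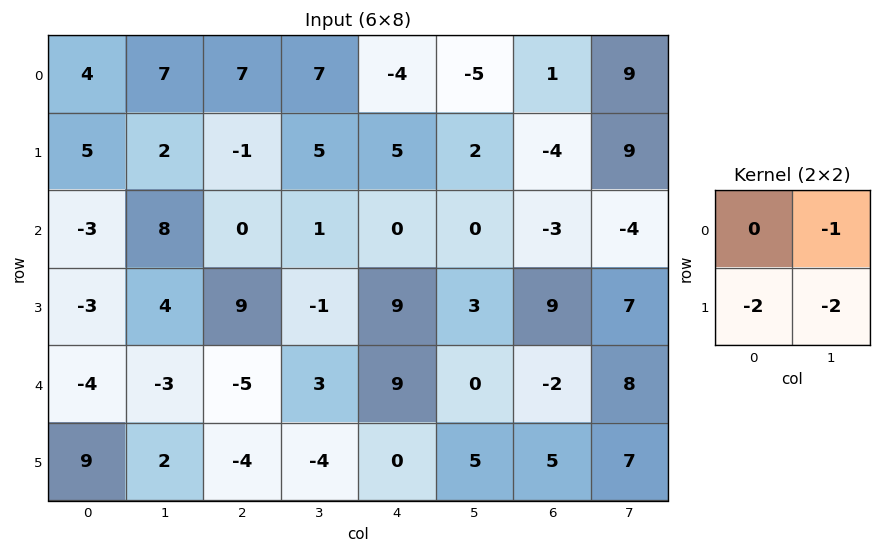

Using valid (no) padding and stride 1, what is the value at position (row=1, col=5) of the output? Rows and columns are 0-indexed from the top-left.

10

The receptive field on the input at this output position is [2 -4 / 0 -3]. Elementwise product with the kernel and sum: -4·-1 + 0·-2 + -3·-2.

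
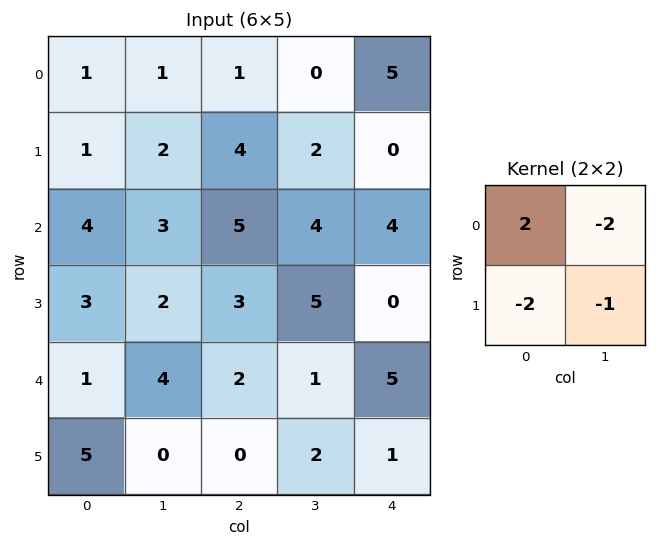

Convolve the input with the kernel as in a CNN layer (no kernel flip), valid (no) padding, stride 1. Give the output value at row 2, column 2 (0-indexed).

The receptive field on the input at this output position is [5 4 / 3 5]. Elementwise product with the kernel and sum: 5·2 + 4·-2 + 3·-2 + 5·-1.

-9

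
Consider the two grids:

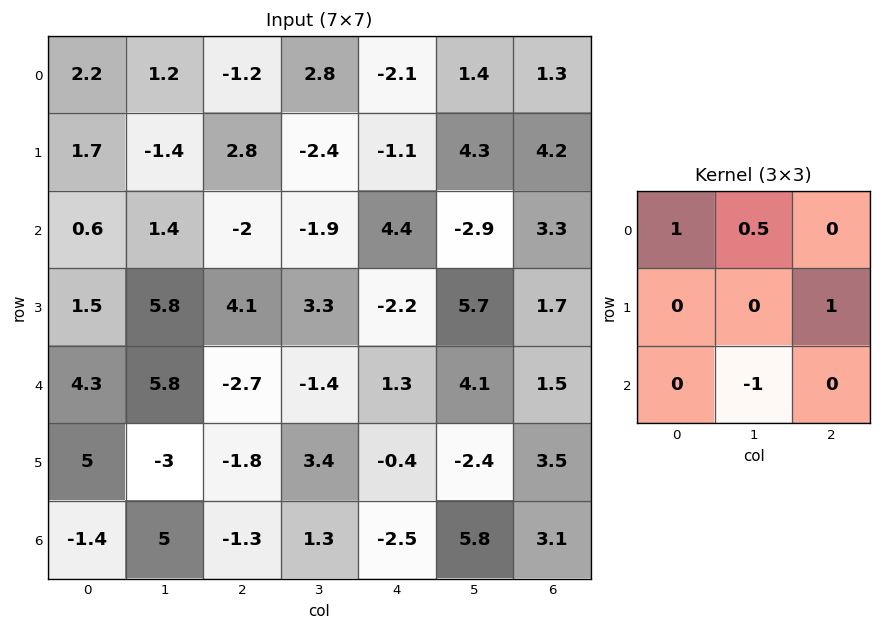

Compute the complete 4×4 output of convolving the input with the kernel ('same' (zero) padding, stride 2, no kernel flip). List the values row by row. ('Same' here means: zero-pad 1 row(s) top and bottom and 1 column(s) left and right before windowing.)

Output[0,0]: The receptive field on the zero-padded input at this output position is [0 0 0 / 0 2.2 1.2 / 0 1.7 -1.4]. Elementwise product with the kernel and sum: 0·1 + 0·0.5 + 1.2·1 + 1.7·-1.

-0.5 0 2.5 -4.2
0.75 -6 -3.65 4.7
1.55 8.25 6.7 3.05
7.5 -2.6 9 -0.65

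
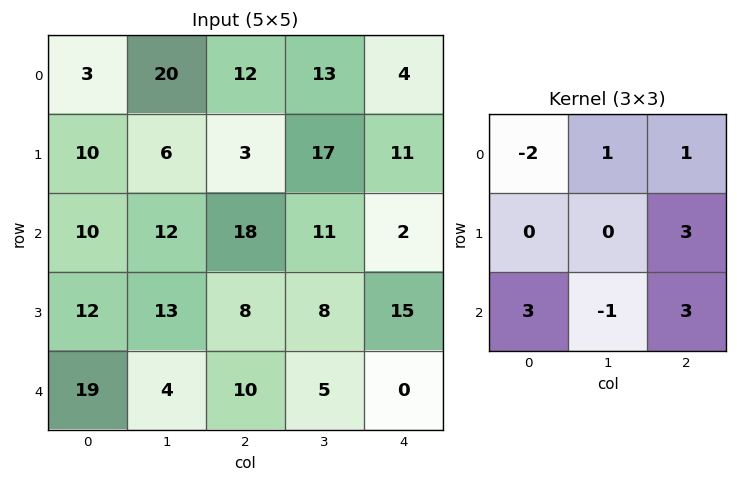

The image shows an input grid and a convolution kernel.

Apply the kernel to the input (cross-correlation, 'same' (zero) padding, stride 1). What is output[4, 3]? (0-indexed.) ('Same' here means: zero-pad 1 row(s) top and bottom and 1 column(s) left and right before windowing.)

7

The receptive field on the zero-padded input at this output position is [8 8 15 / 10 5 0 / 0 0 0]. Elementwise product with the kernel and sum: 8·-2 + 8·1 + 15·1 + 0·3 + 0·3 + 0·-1 + 0·3.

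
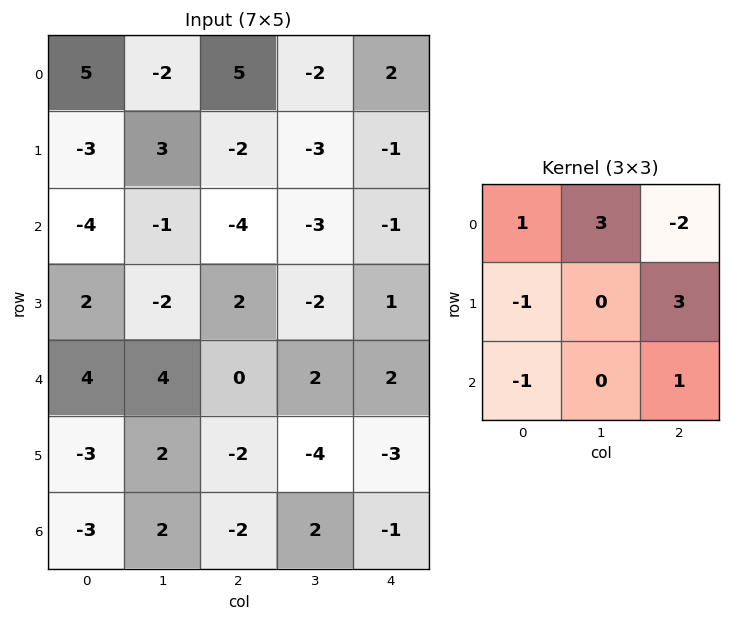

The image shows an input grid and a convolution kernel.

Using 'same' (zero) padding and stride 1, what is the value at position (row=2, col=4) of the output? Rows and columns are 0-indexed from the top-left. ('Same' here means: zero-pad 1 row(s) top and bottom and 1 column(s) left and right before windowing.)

-1

The receptive field on the zero-padded input at this output position is [-3 -1 0 / -3 -1 0 / -2 1 0]. Elementwise product with the kernel and sum: -3·1 + -1·3 + 0·-2 + -3·-1 + 0·3 + -2·-1 + 0·1.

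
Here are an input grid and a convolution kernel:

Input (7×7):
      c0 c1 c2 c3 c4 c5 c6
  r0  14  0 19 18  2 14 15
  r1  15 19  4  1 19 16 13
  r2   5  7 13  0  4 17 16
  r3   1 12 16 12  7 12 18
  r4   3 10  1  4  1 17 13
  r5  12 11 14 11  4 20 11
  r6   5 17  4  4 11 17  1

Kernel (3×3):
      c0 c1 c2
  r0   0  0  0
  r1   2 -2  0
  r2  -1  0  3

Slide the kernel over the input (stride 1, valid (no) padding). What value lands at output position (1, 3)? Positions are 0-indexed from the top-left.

The receptive field on the input at this output position is [1 19 16 / 0 4 17 / 12 7 12]. Elementwise product with the kernel and sum: 0·2 + 4·-2 + 12·-1 + 12·3.

16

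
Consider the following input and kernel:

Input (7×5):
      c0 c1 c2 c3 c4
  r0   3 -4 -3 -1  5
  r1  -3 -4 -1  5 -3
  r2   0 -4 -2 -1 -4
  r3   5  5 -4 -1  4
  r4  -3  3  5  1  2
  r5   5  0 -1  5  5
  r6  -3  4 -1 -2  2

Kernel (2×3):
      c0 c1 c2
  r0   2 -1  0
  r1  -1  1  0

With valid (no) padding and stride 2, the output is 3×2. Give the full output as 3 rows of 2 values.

9 1
4 0
-14 15

Output[0,0]: The receptive field on the input at this output position is [3 -4 -3 / -3 -4 -1]. Elementwise product with the kernel and sum: 3·2 + -4·-1 + -3·-1 + -4·1.
Output[0,1]: The receptive field on the input at this output position is [-3 -1 5 / -1 5 -3]. Elementwise product with the kernel and sum: -3·2 + -1·-1 + -1·-1 + 5·1.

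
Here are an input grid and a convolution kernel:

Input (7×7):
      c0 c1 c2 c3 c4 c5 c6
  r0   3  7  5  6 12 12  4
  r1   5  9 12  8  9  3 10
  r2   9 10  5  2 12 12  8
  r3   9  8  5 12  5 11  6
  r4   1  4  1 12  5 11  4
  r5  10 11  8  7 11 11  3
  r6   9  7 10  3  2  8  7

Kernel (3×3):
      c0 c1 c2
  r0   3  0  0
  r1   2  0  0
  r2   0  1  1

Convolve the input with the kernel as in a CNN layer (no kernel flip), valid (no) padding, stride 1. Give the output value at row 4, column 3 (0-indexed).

The receptive field on the input at this output position is [12 5 11 / 7 11 11 / 3 2 8]. Elementwise product with the kernel and sum: 12·3 + 7·2 + 2·1 + 8·1.

60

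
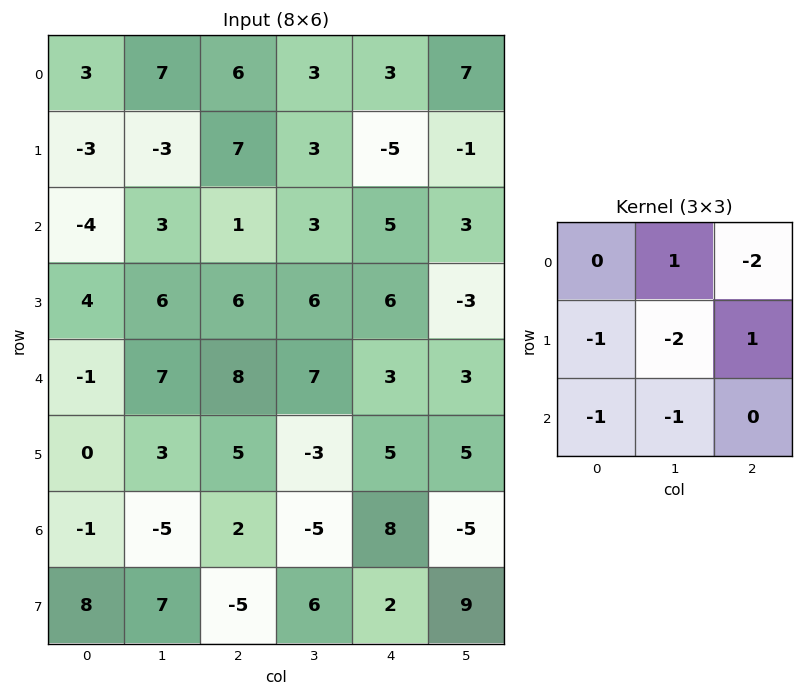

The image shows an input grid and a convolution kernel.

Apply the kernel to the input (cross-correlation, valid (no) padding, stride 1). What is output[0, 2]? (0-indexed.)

-25

The receptive field on the input at this output position is [6 3 3 / 7 3 -5 / 1 3 5]. Elementwise product with the kernel and sum: 3·1 + 3·-2 + 7·-1 + 3·-2 + -5·1 + 1·-1 + 3·-1.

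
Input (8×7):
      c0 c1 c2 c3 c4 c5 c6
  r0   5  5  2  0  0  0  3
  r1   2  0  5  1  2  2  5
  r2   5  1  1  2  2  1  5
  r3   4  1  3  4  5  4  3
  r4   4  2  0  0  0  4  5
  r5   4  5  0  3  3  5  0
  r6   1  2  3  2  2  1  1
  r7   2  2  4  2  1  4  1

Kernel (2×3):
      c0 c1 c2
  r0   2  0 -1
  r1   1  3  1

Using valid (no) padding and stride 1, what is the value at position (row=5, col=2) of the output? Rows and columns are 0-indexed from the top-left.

The receptive field on the input at this output position is [0 3 3 / 3 2 2]. Elementwise product with the kernel and sum: 0·2 + 3·-1 + 3·1 + 2·3 + 2·1.

8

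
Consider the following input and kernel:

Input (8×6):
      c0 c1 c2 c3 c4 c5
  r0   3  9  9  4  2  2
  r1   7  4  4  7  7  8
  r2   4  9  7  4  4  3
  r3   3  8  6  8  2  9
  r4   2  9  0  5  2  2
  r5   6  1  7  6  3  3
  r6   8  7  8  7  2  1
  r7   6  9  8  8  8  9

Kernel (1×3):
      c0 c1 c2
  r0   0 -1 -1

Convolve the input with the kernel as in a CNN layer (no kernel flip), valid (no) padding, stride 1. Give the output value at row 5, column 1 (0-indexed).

-13

The receptive field on the input at this output position is [1 7 6]. Elementwise product with the kernel and sum: 7·-1 + 6·-1.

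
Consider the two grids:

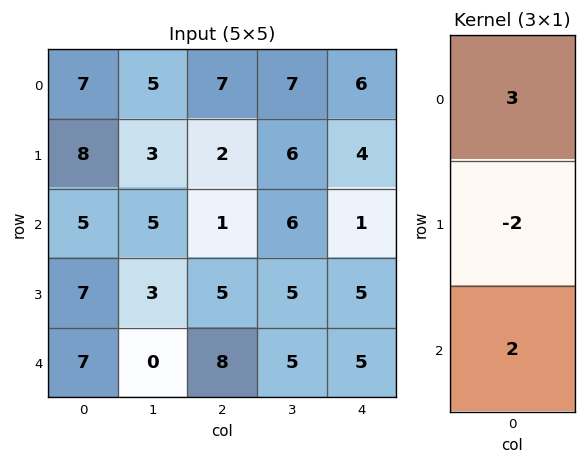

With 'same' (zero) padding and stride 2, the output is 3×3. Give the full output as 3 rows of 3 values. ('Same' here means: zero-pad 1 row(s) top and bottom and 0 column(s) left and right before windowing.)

Output[0,0]: The receptive field on the zero-padded input at this output position is [0 / 7 / 8]. Elementwise product with the kernel and sum: 0·3 + 7·-2 + 8·2.
Output[0,1]: The receptive field on the zero-padded input at this output position is [0 / 7 / 2]. Elementwise product with the kernel and sum: 0·3 + 7·-2 + 2·2.

2 -10 -4
28 14 20
7 -1 5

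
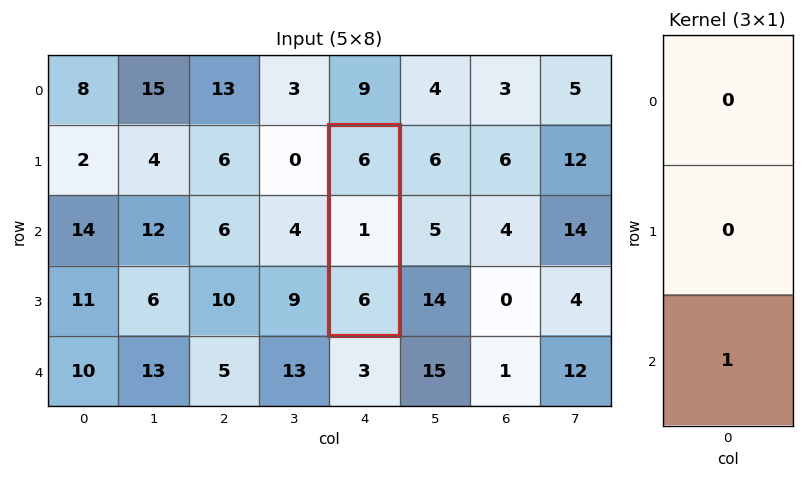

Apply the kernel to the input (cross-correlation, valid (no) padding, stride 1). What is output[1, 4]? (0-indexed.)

6

The receptive field on the input at this output position is [6 / 1 / 6]. Elementwise product with the kernel and sum: 6·1.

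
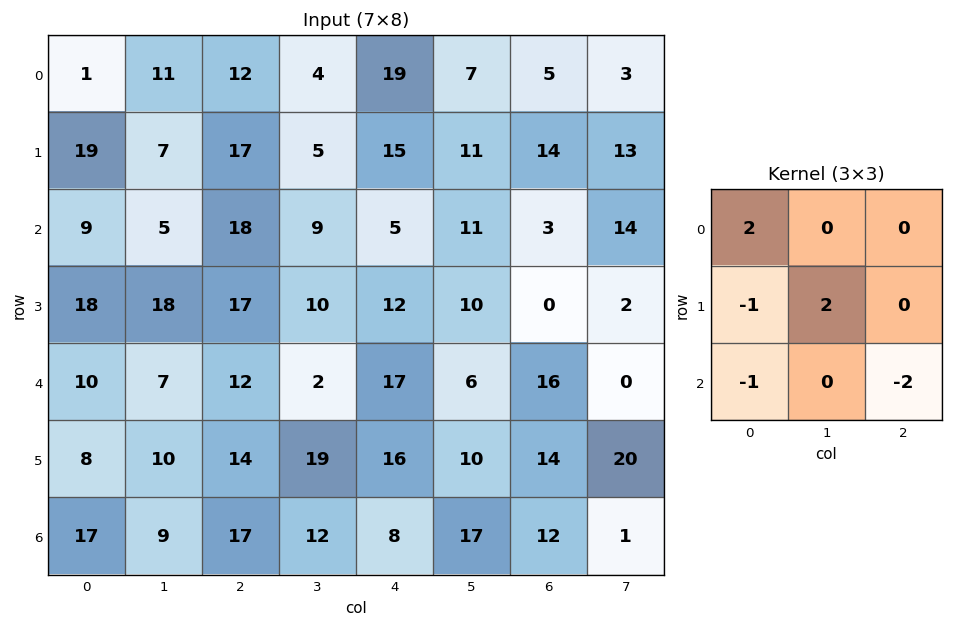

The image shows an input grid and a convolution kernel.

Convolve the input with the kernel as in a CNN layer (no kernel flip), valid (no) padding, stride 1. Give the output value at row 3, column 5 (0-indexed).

The receptive field on the input at this output position is [10 0 2 / 6 16 0 / 10 14 20]. Elementwise product with the kernel and sum: 10·2 + 6·-1 + 16·2 + 10·-1 + 20·-2.

-4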